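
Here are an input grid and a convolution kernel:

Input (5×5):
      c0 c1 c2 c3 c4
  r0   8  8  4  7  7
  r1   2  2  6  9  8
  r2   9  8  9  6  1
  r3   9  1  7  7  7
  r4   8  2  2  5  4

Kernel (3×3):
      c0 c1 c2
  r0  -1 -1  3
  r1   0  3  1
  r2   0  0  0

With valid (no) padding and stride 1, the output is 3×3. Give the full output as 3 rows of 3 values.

Output[0,0]: The receptive field on the input at this output position is [8 8 4 / 2 2 6 / 9 8 9]. Elementwise product with the kernel and sum: 8·-1 + 8·-1 + 4·3 + 2·3 + 6·1.

8 36 45
47 52 28
20 29 16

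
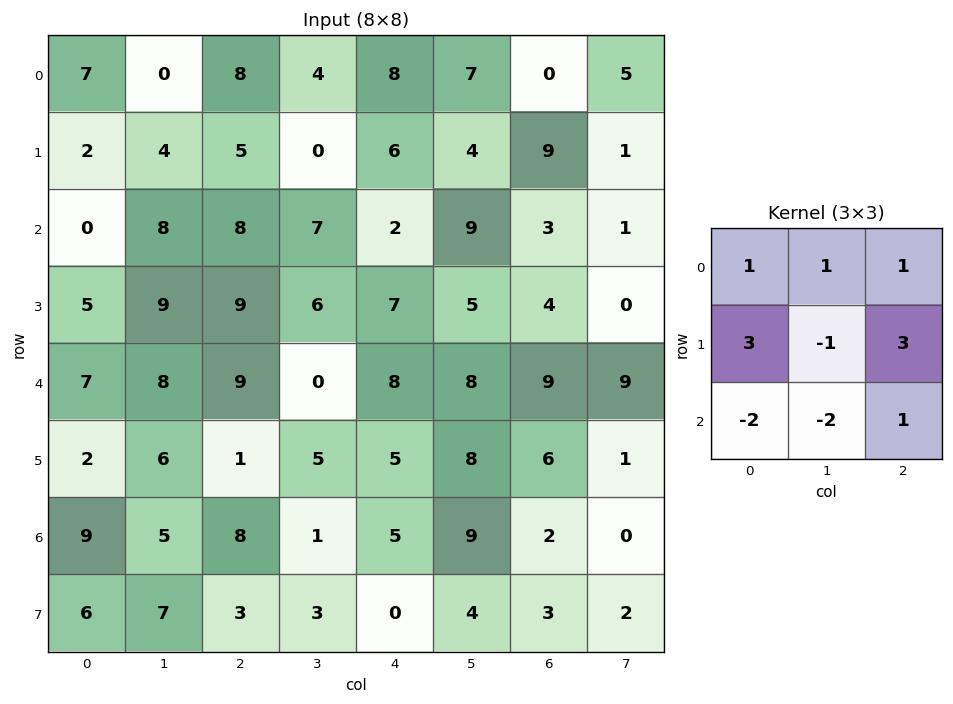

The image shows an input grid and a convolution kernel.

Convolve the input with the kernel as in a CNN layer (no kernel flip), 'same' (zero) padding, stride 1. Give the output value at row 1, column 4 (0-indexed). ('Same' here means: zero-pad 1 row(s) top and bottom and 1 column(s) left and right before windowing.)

The receptive field on the zero-padded input at this output position is [4 8 7 / 0 6 4 / 7 2 9]. Elementwise product with the kernel and sum: 4·1 + 8·1 + 7·1 + 0·3 + 6·-1 + 4·3 + 7·-2 + 2·-2 + 9·1.

16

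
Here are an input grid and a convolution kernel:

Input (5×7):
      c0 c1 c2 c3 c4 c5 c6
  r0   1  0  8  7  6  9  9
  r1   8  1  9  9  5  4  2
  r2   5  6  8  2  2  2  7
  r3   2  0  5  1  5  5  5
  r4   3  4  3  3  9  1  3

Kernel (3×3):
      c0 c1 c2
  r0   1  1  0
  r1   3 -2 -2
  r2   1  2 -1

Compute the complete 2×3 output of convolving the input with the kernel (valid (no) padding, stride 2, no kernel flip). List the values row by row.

14 24 17
15 13 7

Output[0,0]: The receptive field on the input at this output position is [1 0 8 / 8 1 9 / 5 6 8]. Elementwise product with the kernel and sum: 1·1 + 0·1 + 8·3 + 1·-2 + 9·-2 + 5·1 + 6·2 + 8·-1.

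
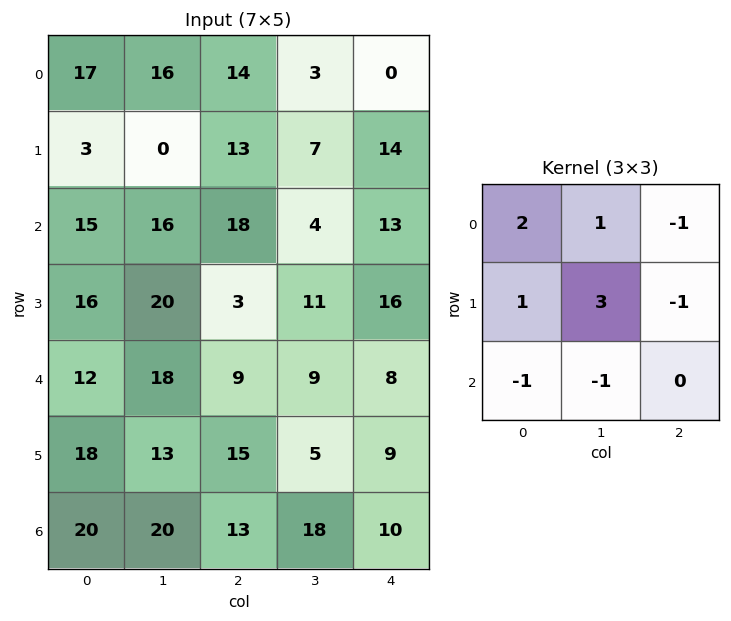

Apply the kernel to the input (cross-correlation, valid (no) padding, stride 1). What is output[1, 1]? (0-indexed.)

The receptive field on the input at this output position is [0 13 7 / 16 18 4 / 20 3 11]. Elementwise product with the kernel and sum: 0·2 + 13·1 + 7·-1 + 16·1 + 18·3 + 4·-1 + 20·-1 + 3·-1.

49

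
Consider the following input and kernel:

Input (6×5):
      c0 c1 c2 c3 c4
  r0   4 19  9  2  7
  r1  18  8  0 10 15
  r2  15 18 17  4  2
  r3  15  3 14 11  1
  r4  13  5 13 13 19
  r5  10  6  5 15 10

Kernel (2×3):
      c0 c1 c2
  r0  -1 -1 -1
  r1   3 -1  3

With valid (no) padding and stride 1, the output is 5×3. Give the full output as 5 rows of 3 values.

14 24 17
52 31 28
34 -11 11
41 13 57
8 27 -15

Output[0,0]: The receptive field on the input at this output position is [4 19 9 / 18 8 0]. Elementwise product with the kernel and sum: 4·-1 + 19·-1 + 9·-1 + 18·3 + 8·-1 + 0·3.
Output[0,1]: The receptive field on the input at this output position is [19 9 2 / 8 0 10]. Elementwise product with the kernel and sum: 19·-1 + 9·-1 + 2·-1 + 8·3 + 0·-1 + 10·3.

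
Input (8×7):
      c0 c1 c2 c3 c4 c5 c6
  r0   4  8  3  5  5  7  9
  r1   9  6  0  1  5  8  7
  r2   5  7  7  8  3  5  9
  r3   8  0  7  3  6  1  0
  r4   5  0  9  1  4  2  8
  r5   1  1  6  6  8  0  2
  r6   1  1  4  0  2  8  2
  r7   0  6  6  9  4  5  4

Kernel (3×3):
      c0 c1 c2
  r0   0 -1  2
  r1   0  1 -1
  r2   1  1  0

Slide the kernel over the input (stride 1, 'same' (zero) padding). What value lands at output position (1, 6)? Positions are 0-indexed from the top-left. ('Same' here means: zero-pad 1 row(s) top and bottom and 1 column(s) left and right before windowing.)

12

The receptive field on the zero-padded input at this output position is [7 9 0 / 8 7 0 / 5 9 0]. Elementwise product with the kernel and sum: 9·-1 + 0·2 + 7·1 + 0·-1 + 5·1 + 9·1.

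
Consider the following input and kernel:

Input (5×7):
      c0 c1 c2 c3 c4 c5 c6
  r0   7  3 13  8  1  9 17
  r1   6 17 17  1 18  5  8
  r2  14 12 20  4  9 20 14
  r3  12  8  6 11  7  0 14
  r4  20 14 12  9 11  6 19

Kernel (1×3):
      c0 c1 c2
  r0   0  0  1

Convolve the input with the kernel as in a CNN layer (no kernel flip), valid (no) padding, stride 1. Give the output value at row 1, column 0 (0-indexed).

The receptive field on the input at this output position is [6 17 17]. Elementwise product with the kernel and sum: 17·1.

17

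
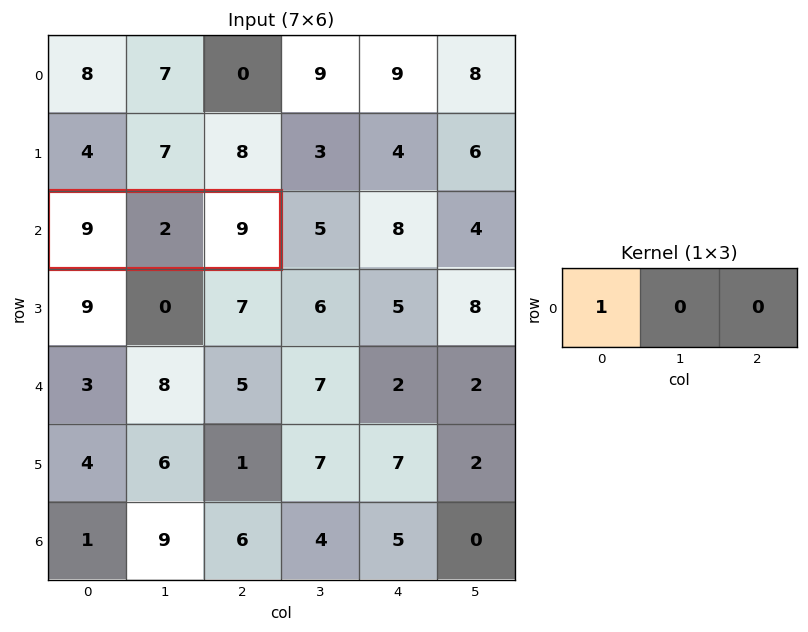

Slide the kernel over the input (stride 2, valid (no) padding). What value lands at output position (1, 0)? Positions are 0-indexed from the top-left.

9

The receptive field on the input at this output position is [9 2 9]. Elementwise product with the kernel and sum: 9·1.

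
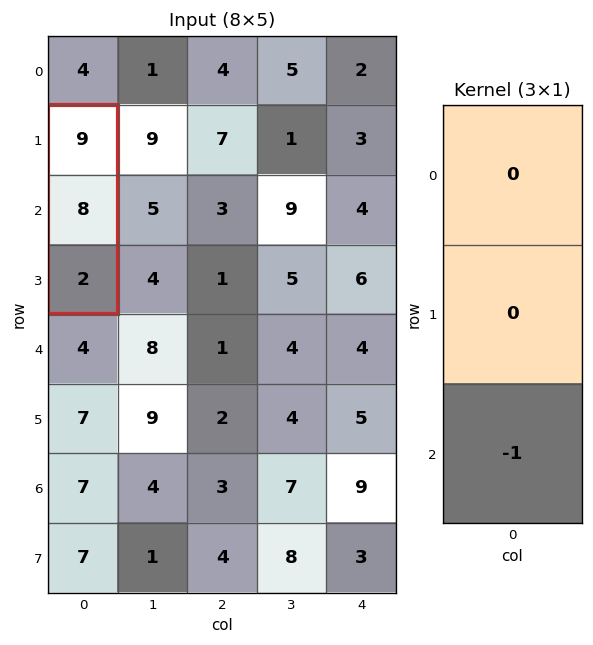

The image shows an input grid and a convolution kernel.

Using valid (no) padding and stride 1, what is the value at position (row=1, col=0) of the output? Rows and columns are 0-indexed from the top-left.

-2

The receptive field on the input at this output position is [9 / 8 / 2]. Elementwise product with the kernel and sum: 2·-1.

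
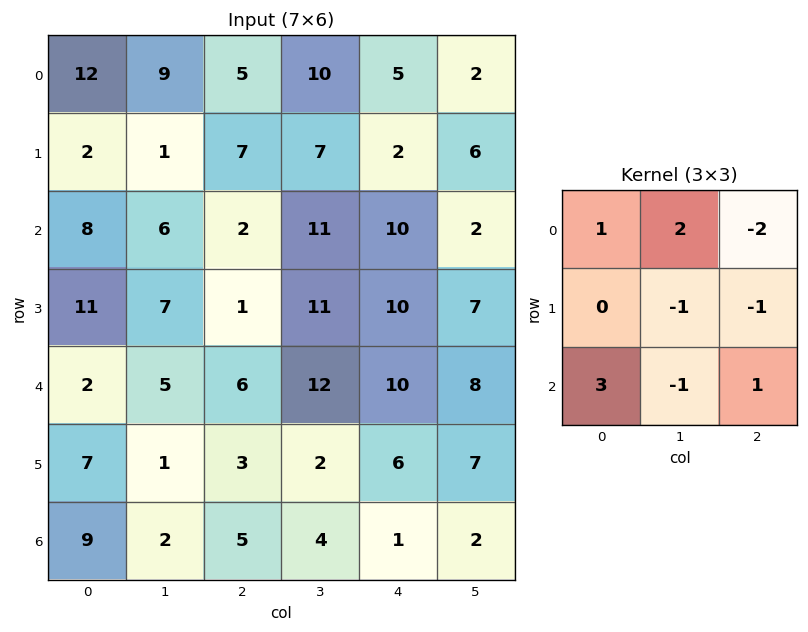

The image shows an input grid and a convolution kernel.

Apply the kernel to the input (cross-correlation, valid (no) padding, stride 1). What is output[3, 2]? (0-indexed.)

The receptive field on the input at this output position is [1 11 10 / 6 12 10 / 3 2 6]. Elementwise product with the kernel and sum: 1·1 + 11·2 + 10·-2 + 12·-1 + 10·-1 + 3·3 + 2·-1 + 6·1.

-6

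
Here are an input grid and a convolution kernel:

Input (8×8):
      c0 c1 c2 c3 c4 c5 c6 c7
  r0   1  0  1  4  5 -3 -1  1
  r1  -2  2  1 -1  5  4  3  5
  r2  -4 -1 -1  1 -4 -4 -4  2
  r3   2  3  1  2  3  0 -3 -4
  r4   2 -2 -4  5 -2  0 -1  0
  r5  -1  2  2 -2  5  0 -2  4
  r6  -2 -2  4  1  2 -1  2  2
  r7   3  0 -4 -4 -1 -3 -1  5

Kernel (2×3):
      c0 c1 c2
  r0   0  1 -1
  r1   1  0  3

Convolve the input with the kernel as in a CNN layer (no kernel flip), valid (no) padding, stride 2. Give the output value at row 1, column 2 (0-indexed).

The receptive field on the input at this output position is [-4 -4 -4 / 3 0 -3]. Elementwise product with the kernel and sum: -4·1 + -4·-1 + 3·1 + -3·3.

-6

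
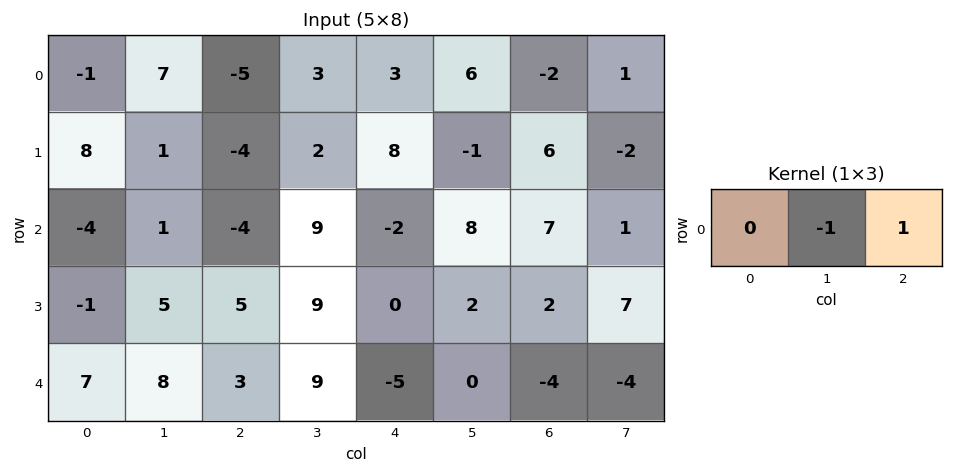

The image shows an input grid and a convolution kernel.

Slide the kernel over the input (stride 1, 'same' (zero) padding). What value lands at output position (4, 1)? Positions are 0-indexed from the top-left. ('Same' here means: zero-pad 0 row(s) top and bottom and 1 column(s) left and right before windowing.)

The receptive field on the zero-padded input at this output position is [7 8 3]. Elementwise product with the kernel and sum: 8·-1 + 3·1.

-5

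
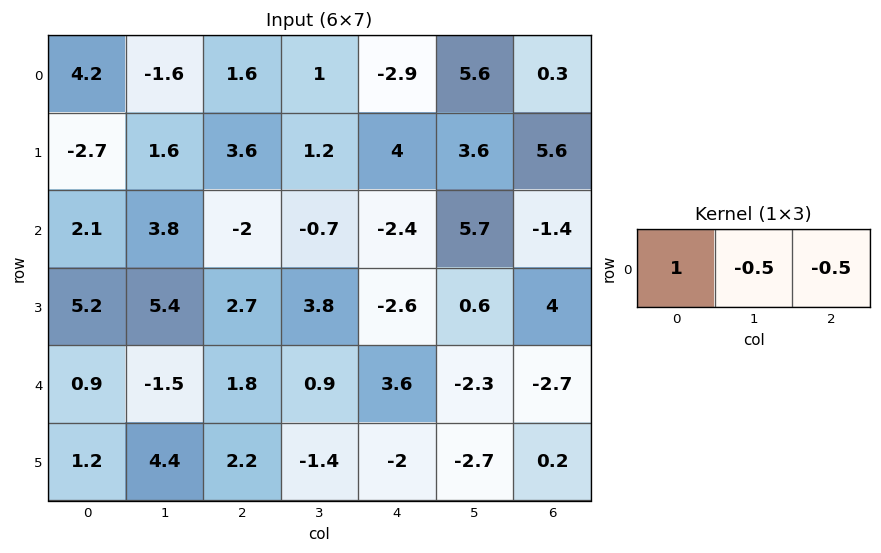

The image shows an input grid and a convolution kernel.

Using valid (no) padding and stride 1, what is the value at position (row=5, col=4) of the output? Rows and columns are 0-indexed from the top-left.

-0.75

The receptive field on the input at this output position is [-2 -2.7 0.2]. Elementwise product with the kernel and sum: -2·1 + -2.7·-0.5 + 0.2·-0.5.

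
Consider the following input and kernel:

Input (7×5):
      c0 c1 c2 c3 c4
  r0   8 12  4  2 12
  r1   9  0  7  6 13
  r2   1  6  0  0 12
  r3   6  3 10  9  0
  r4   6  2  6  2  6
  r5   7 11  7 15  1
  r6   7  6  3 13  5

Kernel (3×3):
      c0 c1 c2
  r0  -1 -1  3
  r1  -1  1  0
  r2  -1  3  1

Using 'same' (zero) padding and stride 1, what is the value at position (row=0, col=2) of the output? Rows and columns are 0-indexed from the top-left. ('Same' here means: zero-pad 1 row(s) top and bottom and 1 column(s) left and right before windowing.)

19

The receptive field on the zero-padded input at this output position is [0 0 0 / 12 4 2 / 0 7 6]. Elementwise product with the kernel and sum: 0·-1 + 0·-1 + 0·3 + 12·-1 + 4·1 + 0·-1 + 7·3 + 6·1.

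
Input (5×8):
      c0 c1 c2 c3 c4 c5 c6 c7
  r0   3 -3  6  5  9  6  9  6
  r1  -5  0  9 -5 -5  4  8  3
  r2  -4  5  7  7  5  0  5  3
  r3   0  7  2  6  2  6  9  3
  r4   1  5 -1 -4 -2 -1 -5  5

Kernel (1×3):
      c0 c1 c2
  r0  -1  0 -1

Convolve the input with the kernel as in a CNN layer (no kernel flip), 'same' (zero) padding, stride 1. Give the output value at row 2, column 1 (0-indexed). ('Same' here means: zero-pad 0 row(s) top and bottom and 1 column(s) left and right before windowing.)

-3

The receptive field on the zero-padded input at this output position is [-4 5 7]. Elementwise product with the kernel and sum: -4·-1 + 7·-1.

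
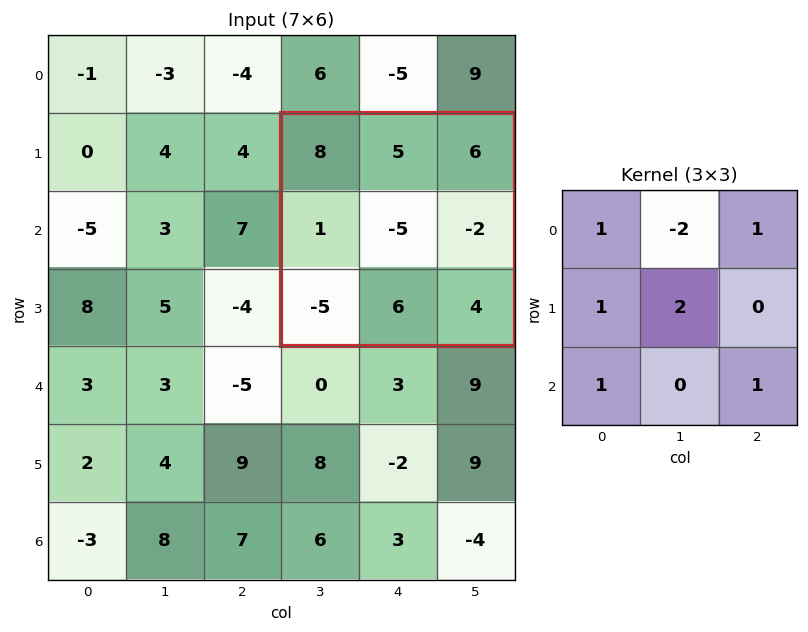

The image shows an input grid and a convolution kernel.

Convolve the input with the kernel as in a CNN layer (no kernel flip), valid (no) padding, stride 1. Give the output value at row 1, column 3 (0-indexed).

-6

The receptive field on the input at this output position is [8 5 6 / 1 -5 -2 / -5 6 4]. Elementwise product with the kernel and sum: 8·1 + 5·-2 + 6·1 + 1·1 + -5·2 + -5·1 + 4·1.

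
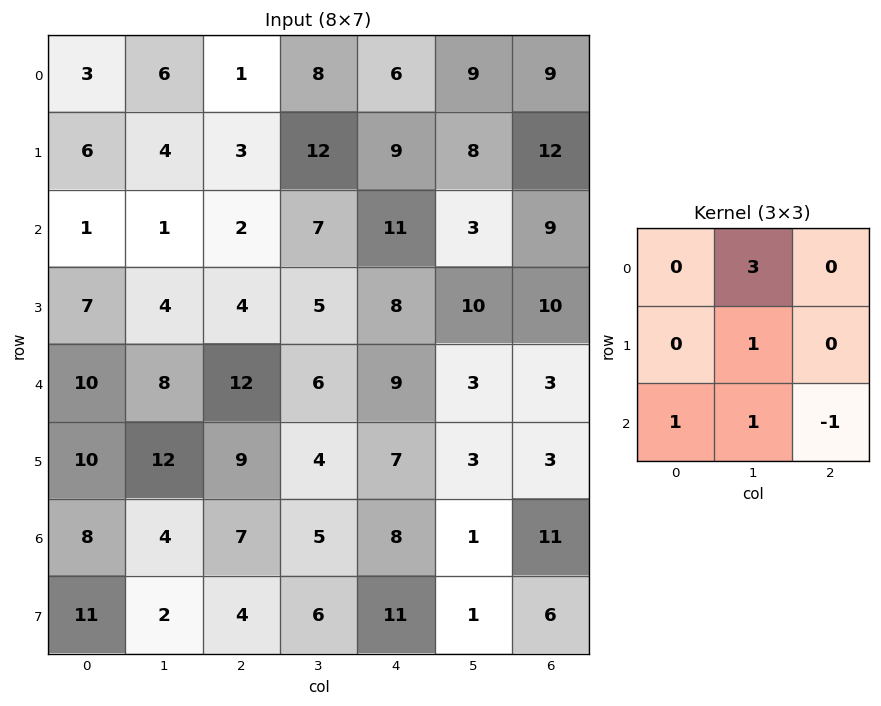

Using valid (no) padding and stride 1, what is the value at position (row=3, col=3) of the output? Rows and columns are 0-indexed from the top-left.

The receptive field on the input at this output position is [5 8 10 / 6 9 3 / 4 7 3]. Elementwise product with the kernel and sum: 8·3 + 9·1 + 4·1 + 7·1 + 3·-1.

41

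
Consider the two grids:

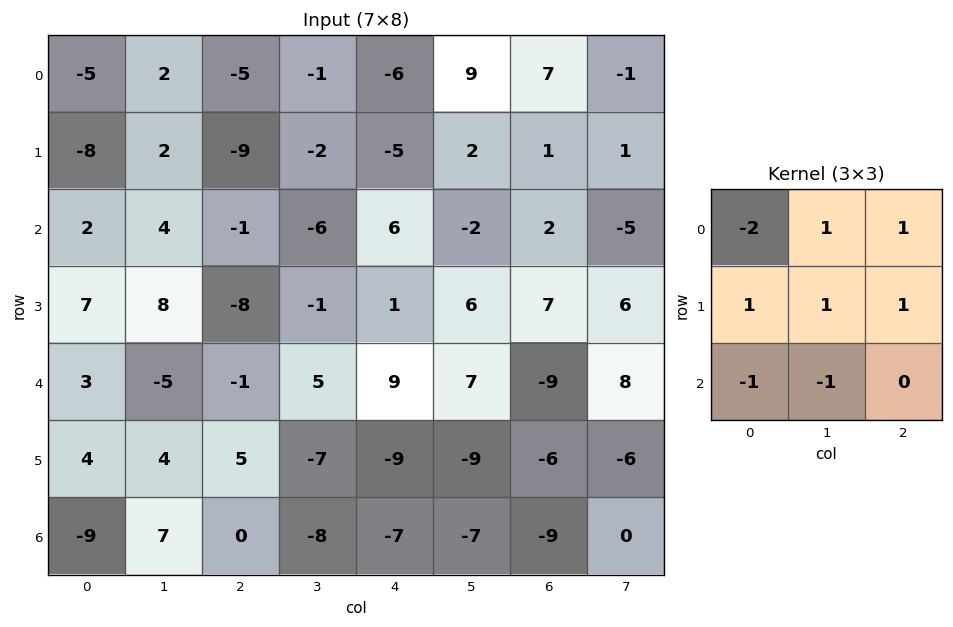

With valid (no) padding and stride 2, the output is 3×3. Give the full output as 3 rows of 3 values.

Output[0,0]: The receptive field on the input at this output position is [-5 2 -5 / -8 2 -9 / 2 4 -1]. Elementwise product with the kernel and sum: -5·-2 + 2·1 + -5·1 + -8·1 + 2·1 + -9·1 + 2·-1 + 4·-1.
Output[0,1]: The receptive field on the input at this output position is [-5 -1 -6 / -9 -2 -5 / -1 -6 6]. Elementwise product with the kernel and sum: -5·-2 + -1·1 + -6·1 + -9·1 + -2·1 + -5·1 + -1·-1 + -6·-1.

-14 -6 22
8 -10 -14
3 13 -30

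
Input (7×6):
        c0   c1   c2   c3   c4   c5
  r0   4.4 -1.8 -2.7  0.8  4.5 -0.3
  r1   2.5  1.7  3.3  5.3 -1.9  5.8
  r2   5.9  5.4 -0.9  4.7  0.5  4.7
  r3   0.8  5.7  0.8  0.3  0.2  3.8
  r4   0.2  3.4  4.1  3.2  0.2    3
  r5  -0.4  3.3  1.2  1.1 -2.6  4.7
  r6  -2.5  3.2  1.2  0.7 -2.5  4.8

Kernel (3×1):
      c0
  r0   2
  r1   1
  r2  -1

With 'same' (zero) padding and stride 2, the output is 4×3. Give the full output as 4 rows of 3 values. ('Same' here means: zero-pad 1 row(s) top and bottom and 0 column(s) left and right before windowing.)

Output[0,0]: The receptive field on the zero-padded input at this output position is [0 / 4.4 / 2.5]. Elementwise product with the kernel and sum: 0·2 + 4.4·1 + 2.5·-1.

1.9 -6 6.4
10.1 4.9 -3.5
2.2 4.5 3.2
-3.3 3.6 -7.7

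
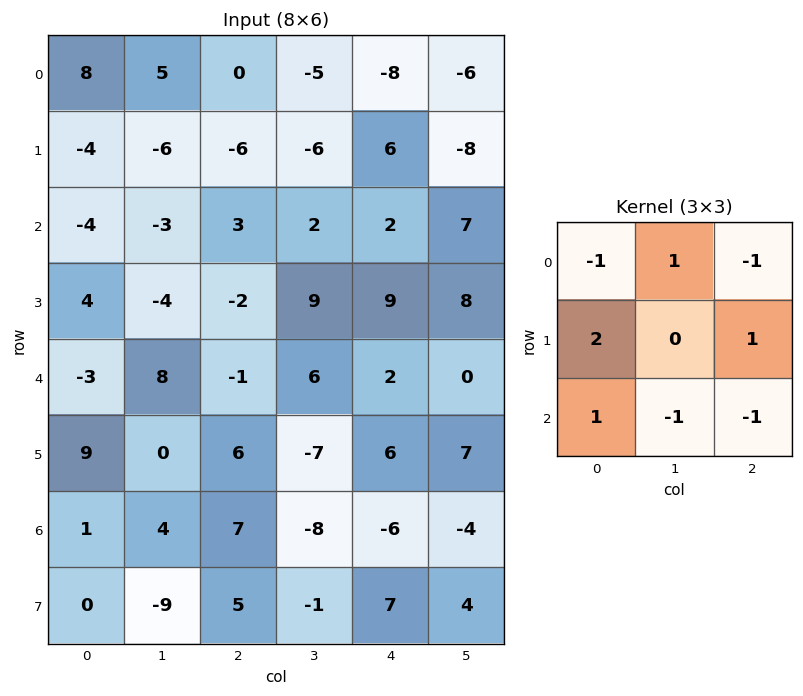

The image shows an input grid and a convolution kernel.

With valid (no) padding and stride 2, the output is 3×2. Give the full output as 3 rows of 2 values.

-21 -4
-6 -7
26 44

Output[0,0]: The receptive field on the input at this output position is [8 5 0 / -4 -6 -6 / -4 -3 3]. Elementwise product with the kernel and sum: 8·-1 + 5·1 + 0·-1 + -4·2 + -6·1 + -4·1 + -3·-1 + 3·-1.
Output[0,1]: The receptive field on the input at this output position is [0 -5 -8 / -6 -6 6 / 3 2 2]. Elementwise product with the kernel and sum: 0·-1 + -5·1 + -8·-1 + -6·2 + 6·1 + 3·1 + 2·-1 + 2·-1.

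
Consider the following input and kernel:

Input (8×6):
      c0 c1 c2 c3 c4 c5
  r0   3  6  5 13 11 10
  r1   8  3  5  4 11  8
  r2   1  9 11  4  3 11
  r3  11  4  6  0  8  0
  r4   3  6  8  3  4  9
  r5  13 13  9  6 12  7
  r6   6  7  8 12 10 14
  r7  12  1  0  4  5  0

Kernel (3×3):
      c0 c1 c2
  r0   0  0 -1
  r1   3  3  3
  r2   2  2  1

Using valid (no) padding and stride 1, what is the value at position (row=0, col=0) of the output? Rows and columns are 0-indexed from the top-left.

The receptive field on the input at this output position is [3 6 5 / 8 3 5 / 1 9 11]. Elementwise product with the kernel and sum: 5·-1 + 8·3 + 3·3 + 5·3 + 1·2 + 9·2 + 11·1.

74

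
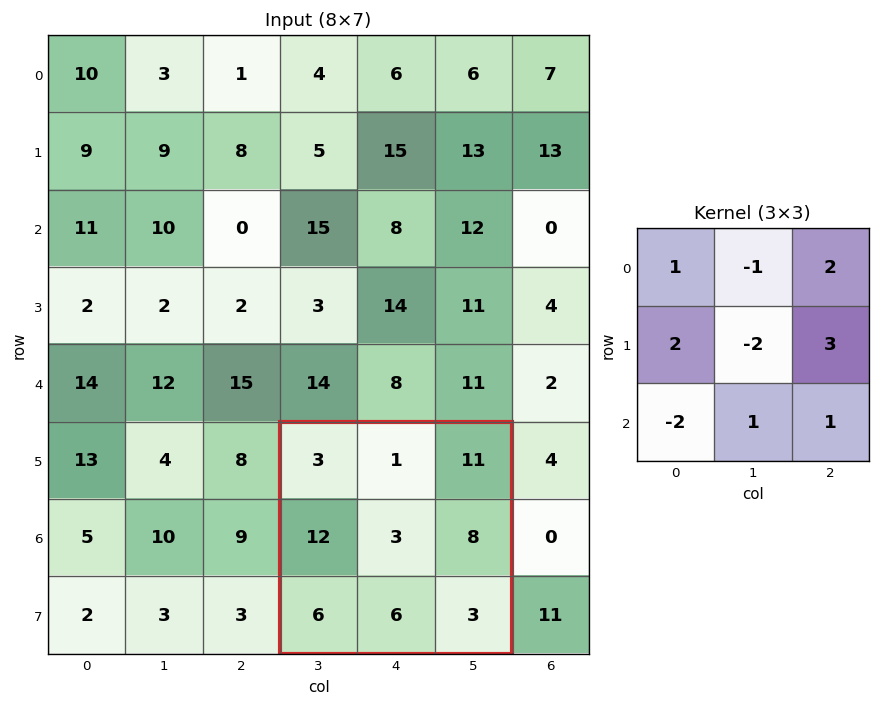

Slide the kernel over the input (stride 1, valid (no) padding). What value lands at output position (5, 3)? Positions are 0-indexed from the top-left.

The receptive field on the input at this output position is [3 1 11 / 12 3 8 / 6 6 3]. Elementwise product with the kernel and sum: 3·1 + 1·-1 + 11·2 + 12·2 + 3·-2 + 8·3 + 6·-2 + 6·1 + 3·1.

63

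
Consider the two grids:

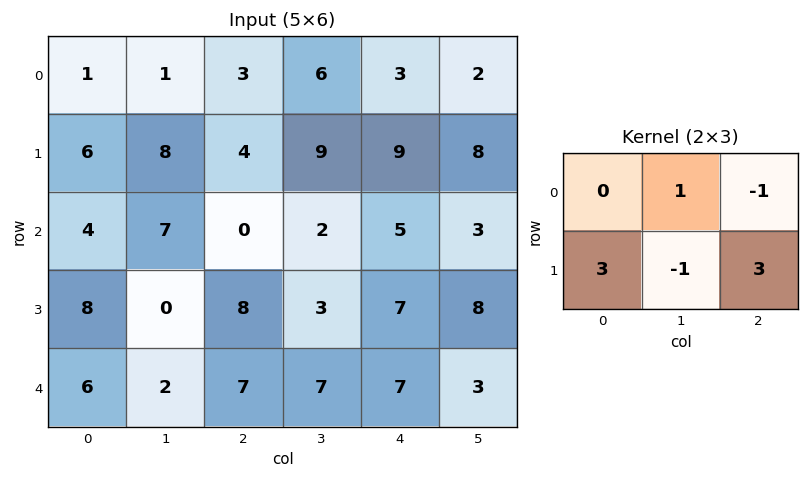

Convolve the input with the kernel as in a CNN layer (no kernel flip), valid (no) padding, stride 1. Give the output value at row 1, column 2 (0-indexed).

The receptive field on the input at this output position is [4 9 9 / 0 2 5]. Elementwise product with the kernel and sum: 9·1 + 9·-1 + 0·3 + 2·-1 + 5·3.

13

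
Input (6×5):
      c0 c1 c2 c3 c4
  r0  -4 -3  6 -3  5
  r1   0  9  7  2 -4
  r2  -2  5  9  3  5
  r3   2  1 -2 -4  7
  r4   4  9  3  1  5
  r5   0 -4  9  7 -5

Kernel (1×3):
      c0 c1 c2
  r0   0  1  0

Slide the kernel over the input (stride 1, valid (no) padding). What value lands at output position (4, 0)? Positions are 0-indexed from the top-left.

The receptive field on the input at this output position is [4 9 3]. Elementwise product with the kernel and sum: 9·1.

9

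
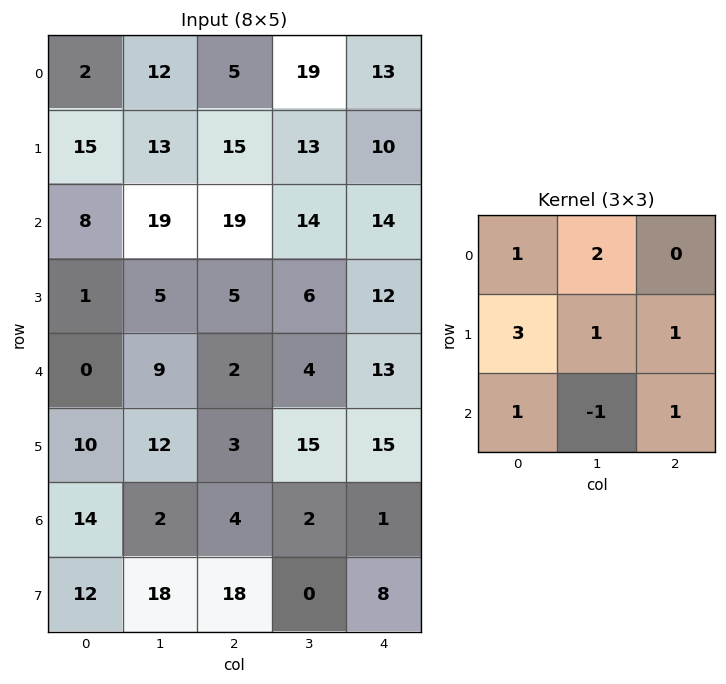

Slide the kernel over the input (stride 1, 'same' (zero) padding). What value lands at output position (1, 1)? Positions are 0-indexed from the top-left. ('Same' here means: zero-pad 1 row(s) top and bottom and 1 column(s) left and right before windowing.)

107

The receptive field on the zero-padded input at this output position is [2 12 5 / 15 13 15 / 8 19 19]. Elementwise product with the kernel and sum: 2·1 + 12·2 + 15·3 + 13·1 + 15·1 + 8·1 + 19·-1 + 19·1.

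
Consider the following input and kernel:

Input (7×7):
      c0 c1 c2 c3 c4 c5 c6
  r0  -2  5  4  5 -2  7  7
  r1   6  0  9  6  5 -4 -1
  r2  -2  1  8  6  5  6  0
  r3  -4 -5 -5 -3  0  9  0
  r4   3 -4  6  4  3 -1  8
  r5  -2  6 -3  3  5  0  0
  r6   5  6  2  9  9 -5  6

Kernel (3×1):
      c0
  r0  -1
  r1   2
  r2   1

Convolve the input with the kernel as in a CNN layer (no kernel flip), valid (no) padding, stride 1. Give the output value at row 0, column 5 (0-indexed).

The receptive field on the input at this output position is [7 / -4 / 6]. Elementwise product with the kernel and sum: 7·-1 + -4·2 + 6·1.

-9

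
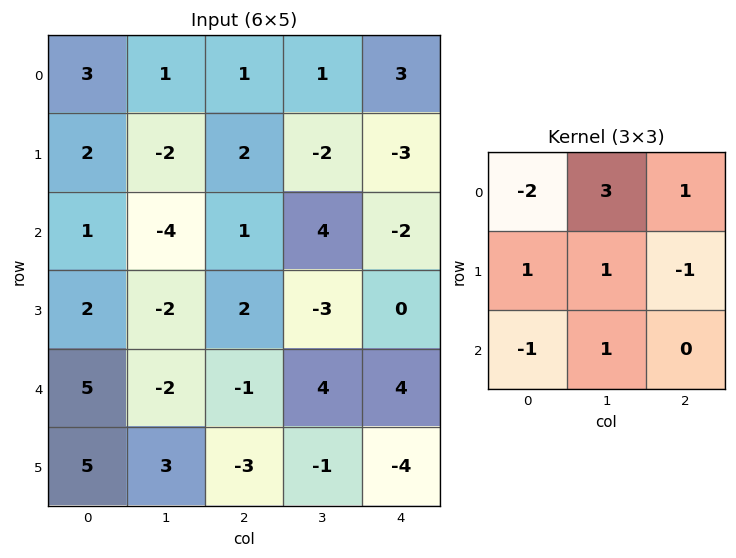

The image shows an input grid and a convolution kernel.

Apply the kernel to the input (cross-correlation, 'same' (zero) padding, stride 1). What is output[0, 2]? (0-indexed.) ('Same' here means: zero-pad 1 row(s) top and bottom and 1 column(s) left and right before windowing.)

5

The receptive field on the zero-padded input at this output position is [0 0 0 / 1 1 1 / -2 2 -2]. Elementwise product with the kernel and sum: 0·-2 + 0·3 + 0·1 + 1·1 + 1·1 + 1·-1 + -2·-1 + 2·1.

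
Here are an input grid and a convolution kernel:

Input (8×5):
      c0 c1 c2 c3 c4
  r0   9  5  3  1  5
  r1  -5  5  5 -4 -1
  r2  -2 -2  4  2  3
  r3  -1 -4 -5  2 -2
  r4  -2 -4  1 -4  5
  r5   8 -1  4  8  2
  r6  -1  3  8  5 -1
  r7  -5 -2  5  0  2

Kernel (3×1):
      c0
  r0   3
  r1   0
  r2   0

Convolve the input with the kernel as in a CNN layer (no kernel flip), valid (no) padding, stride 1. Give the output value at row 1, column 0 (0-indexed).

-15

The receptive field on the input at this output position is [-5 / -2 / -1]. Elementwise product with the kernel and sum: -5·3.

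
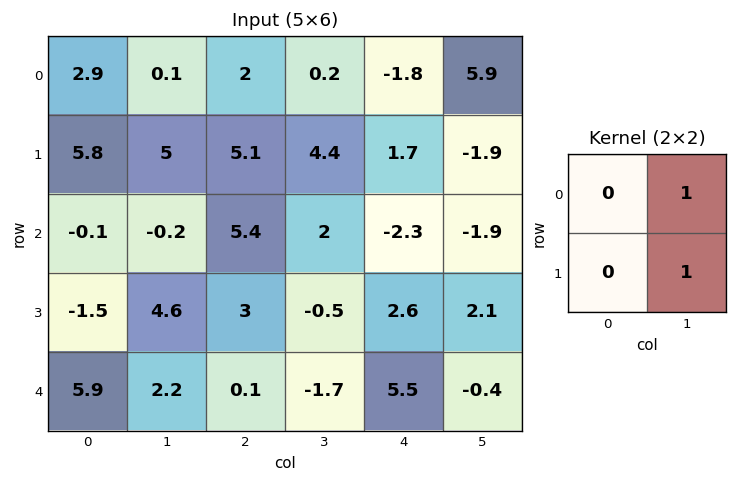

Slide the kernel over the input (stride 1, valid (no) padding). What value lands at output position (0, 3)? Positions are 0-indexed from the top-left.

-0.1

The receptive field on the input at this output position is [0.2 -1.8 / 4.4 1.7]. Elementwise product with the kernel and sum: -1.8·1 + 1.7·1.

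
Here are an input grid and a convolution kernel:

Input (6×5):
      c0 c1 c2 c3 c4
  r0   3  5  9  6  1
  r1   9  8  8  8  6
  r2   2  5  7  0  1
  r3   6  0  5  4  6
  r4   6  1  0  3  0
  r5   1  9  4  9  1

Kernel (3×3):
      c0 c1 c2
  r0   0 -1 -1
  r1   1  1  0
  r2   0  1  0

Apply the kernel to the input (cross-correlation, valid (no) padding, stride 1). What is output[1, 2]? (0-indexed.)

The receptive field on the input at this output position is [8 8 6 / 7 0 1 / 5 4 6]. Elementwise product with the kernel and sum: 8·-1 + 6·-1 + 7·1 + 0·1 + 4·1.

-3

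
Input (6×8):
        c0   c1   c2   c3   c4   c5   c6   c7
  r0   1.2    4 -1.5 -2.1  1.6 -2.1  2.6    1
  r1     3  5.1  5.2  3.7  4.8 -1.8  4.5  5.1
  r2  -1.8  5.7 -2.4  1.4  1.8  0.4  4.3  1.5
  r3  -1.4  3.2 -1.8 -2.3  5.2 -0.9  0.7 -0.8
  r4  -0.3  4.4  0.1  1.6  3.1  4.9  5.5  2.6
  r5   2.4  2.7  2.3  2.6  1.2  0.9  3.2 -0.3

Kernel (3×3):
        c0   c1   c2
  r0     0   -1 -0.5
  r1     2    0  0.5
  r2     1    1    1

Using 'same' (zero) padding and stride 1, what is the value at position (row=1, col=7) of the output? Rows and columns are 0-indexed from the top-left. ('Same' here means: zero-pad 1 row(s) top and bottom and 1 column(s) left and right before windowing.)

The receptive field on the zero-padded input at this output position is [2.6 1 0 / 4.5 5.1 0 / 4.3 1.5 0]. Elementwise product with the kernel and sum: 1·-1 + 0·-0.5 + 4.5·2 + 0·0.5 + 4.3·1 + 1.5·1 + 0·1.

13.8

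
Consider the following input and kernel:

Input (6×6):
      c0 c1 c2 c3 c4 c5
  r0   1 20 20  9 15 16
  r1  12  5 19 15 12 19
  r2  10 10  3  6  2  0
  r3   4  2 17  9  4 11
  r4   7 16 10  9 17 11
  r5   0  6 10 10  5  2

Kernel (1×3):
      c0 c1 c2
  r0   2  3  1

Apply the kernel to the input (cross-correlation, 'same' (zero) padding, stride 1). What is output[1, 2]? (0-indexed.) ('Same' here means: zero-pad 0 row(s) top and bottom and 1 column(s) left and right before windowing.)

82

The receptive field on the zero-padded input at this output position is [5 19 15]. Elementwise product with the kernel and sum: 5·2 + 19·3 + 15·1.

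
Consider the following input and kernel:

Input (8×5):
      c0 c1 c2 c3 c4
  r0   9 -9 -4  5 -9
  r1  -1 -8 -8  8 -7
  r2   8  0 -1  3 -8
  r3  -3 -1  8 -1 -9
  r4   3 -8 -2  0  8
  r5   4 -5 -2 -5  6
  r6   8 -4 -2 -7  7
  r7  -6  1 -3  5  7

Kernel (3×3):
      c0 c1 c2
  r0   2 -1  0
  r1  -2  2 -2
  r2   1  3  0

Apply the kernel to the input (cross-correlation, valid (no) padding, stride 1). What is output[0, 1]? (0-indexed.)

The receptive field on the input at this output position is [-9 -4 5 / -8 -8 8 / 0 -1 3]. Elementwise product with the kernel and sum: -9·2 + -4·-1 + -8·-2 + -8·2 + 8·-2 + 0·1 + -1·3.

-33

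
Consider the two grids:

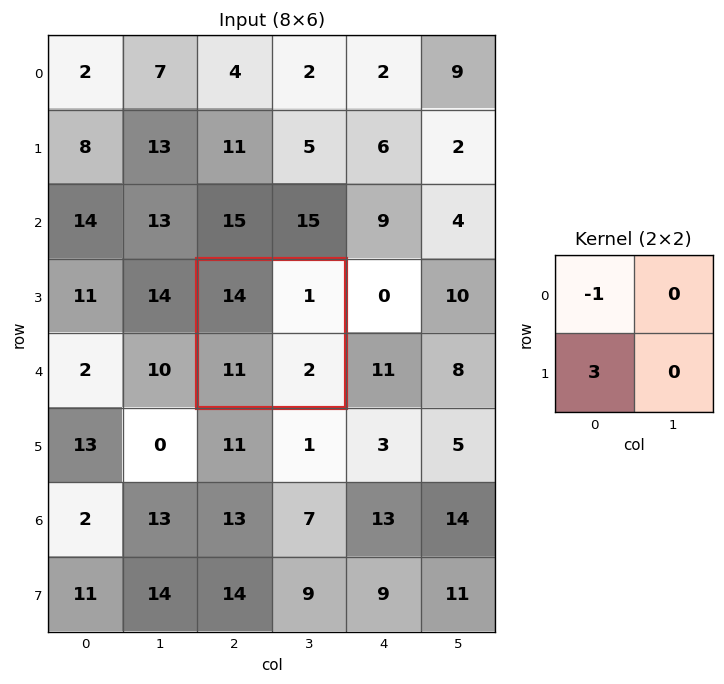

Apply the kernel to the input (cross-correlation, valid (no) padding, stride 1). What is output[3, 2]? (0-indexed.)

The receptive field on the input at this output position is [14 1 / 11 2]. Elementwise product with the kernel and sum: 14·-1 + 11·3.

19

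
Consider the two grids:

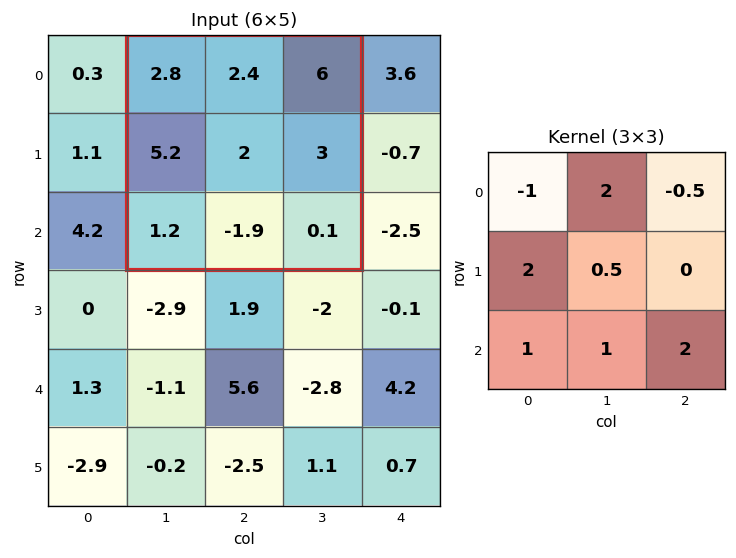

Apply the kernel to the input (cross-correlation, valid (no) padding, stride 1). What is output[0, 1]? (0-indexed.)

9.9

The receptive field on the input at this output position is [2.8 2.4 6 / 5.2 2 3 / 1.2 -1.9 0.1]. Elementwise product with the kernel and sum: 2.8·-1 + 2.4·2 + 6·-0.5 + 5.2·2 + 2·0.5 + 1.2·1 + -1.9·1 + 0.1·2.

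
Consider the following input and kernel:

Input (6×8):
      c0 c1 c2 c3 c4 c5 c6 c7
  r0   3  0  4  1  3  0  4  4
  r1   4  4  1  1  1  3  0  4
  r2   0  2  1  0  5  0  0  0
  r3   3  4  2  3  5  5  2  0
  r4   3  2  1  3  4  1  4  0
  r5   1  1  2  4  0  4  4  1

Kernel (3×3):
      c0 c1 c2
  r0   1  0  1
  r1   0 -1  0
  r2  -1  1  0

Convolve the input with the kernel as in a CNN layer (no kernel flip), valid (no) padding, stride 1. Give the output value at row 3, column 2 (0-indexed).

The receptive field on the input at this output position is [2 3 5 / 1 3 4 / 2 4 0]. Elementwise product with the kernel and sum: 2·1 + 5·1 + 3·-1 + 2·-1 + 4·1.

6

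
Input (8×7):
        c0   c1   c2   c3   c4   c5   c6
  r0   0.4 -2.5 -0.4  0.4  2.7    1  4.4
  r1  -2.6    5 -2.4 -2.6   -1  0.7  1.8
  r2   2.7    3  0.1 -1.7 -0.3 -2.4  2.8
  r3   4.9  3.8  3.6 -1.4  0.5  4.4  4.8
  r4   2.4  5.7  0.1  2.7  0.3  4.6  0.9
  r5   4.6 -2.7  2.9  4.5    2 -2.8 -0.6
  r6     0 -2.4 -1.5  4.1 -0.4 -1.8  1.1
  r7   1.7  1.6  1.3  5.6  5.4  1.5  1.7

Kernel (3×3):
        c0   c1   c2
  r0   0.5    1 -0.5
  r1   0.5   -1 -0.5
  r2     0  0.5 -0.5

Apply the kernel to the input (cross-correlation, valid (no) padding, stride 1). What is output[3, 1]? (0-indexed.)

6.8

The receptive field on the input at this output position is [3.8 3.6 -1.4 / 5.7 0.1 2.7 / -2.7 2.9 4.5]. Elementwise product with the kernel and sum: 3.8·0.5 + 3.6·1 + -1.4·-0.5 + 5.7·0.5 + 0.1·-1 + 2.7·-0.5 + 2.9·0.5 + 4.5·-0.5.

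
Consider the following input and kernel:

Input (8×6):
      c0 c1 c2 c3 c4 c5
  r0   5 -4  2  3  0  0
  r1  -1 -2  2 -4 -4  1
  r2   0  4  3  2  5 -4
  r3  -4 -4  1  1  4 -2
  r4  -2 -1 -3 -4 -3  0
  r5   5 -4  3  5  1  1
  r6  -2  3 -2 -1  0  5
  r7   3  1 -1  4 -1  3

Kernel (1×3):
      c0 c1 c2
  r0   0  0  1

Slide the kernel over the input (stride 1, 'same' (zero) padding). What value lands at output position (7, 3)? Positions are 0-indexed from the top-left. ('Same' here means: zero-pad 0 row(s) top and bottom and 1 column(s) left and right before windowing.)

-1

The receptive field on the zero-padded input at this output position is [-1 4 -1]. Elementwise product with the kernel and sum: -1·1.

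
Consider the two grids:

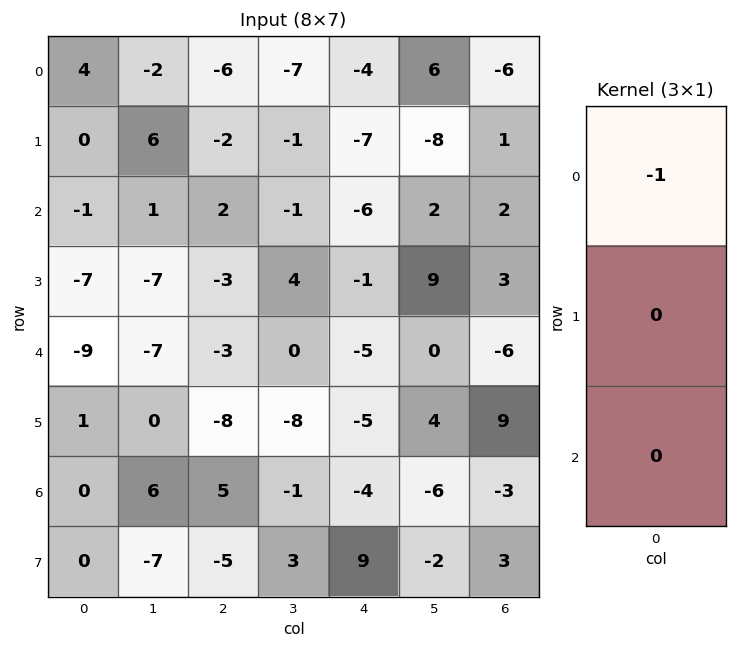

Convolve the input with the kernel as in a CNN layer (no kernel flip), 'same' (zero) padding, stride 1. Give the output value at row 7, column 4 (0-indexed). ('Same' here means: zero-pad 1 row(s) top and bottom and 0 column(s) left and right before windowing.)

4

The receptive field on the zero-padded input at this output position is [-4 / 9 / 0]. Elementwise product with the kernel and sum: -4·-1.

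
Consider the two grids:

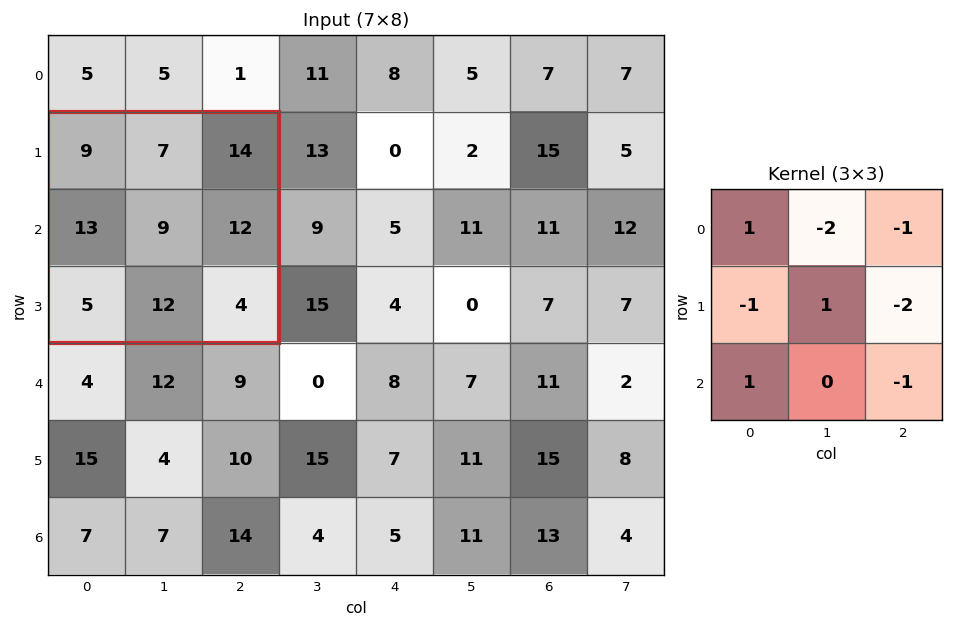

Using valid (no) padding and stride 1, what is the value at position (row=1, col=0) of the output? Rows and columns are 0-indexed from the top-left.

-46

The receptive field on the input at this output position is [9 7 14 / 13 9 12 / 5 12 4]. Elementwise product with the kernel and sum: 9·1 + 7·-2 + 14·-1 + 13·-1 + 9·1 + 12·-2 + 5·1 + 4·-1.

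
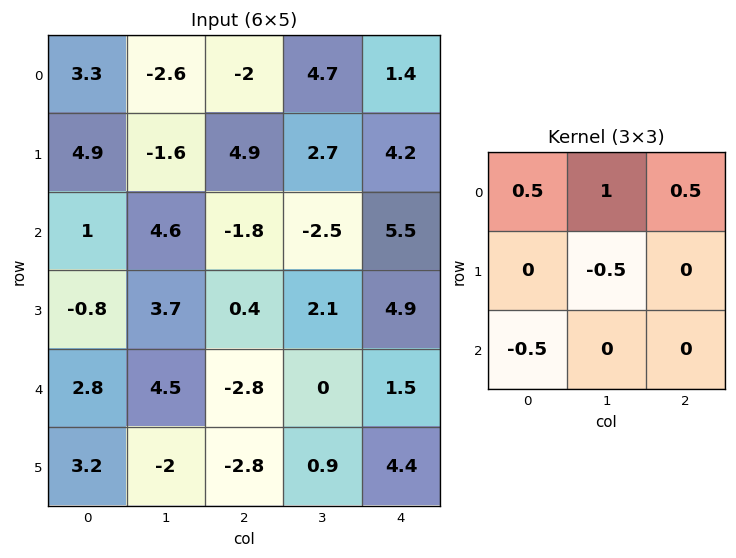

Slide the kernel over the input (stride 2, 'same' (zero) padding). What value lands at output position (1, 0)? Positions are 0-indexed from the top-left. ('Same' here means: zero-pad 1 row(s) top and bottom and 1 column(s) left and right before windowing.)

The receptive field on the zero-padded input at this output position is [0 4.9 -1.6 / 0 1 4.6 / 0 -0.8 3.7]. Elementwise product with the kernel and sum: 0·0.5 + 4.9·1 + -1.6·0.5 + 1·-0.5 + 0·-0.5.

3.6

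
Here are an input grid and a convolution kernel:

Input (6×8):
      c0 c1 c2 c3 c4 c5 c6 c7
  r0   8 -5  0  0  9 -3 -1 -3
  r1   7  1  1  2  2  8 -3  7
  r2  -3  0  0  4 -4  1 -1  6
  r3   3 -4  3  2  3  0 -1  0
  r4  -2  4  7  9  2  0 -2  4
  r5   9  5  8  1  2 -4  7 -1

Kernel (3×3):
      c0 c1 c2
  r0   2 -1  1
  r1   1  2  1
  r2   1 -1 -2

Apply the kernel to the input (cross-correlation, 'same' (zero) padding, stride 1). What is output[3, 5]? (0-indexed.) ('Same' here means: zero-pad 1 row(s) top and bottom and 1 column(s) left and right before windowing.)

-2

The receptive field on the zero-padded input at this output position is [-4 1 -1 / 3 0 -1 / 2 0 -2]. Elementwise product with the kernel and sum: -4·2 + 1·-1 + -1·1 + 3·1 + 0·2 + -1·1 + 2·1 + 0·-1 + -2·-2.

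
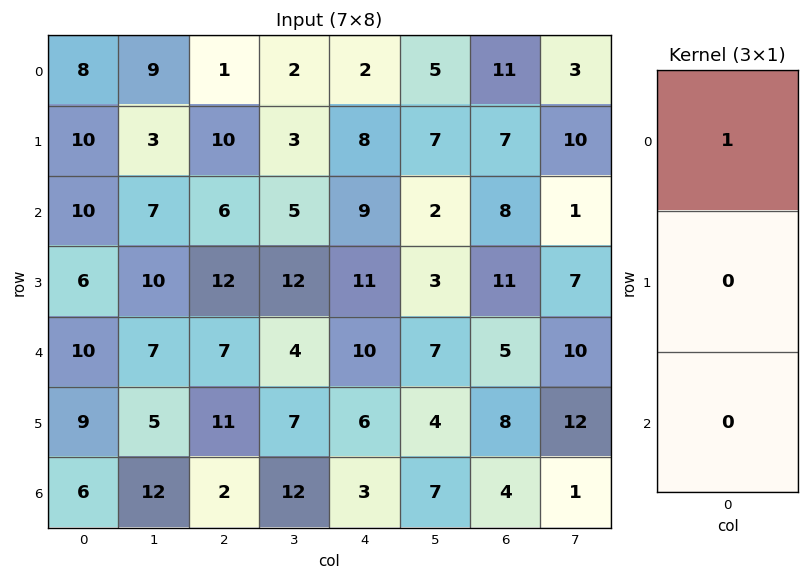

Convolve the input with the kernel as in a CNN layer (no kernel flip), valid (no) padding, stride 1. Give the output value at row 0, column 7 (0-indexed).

3

The receptive field on the input at this output position is [3 / 10 / 1]. Elementwise product with the kernel and sum: 3·1.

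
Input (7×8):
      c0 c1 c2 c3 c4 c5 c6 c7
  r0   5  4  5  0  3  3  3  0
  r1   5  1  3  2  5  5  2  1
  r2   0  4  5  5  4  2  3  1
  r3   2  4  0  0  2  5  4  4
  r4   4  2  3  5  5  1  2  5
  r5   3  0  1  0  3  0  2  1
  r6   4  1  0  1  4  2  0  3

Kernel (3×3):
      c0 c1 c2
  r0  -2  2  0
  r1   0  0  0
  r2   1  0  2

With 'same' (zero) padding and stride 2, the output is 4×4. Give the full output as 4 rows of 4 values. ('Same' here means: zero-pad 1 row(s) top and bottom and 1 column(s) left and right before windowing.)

2 5 12 7
18 8 16 7
4 -8 4 0
6 2 6 4

Output[0,0]: The receptive field on the zero-padded input at this output position is [0 0 0 / 0 5 4 / 0 5 1]. Elementwise product with the kernel and sum: 0·-2 + 0·2 + 0·1 + 1·2.
Output[0,1]: The receptive field on the zero-padded input at this output position is [0 0 0 / 4 5 0 / 1 3 2]. Elementwise product with the kernel and sum: 0·-2 + 0·2 + 1·1 + 2·2.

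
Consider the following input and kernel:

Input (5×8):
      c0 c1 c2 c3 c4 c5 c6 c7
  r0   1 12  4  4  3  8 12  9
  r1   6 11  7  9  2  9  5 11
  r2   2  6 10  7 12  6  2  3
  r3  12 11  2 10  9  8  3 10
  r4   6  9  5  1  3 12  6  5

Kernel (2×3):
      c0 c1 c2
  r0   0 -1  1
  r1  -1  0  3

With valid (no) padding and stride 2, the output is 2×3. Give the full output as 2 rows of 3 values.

Output[0,0]: The receptive field on the input at this output position is [1 12 4 / 6 11 7]. Elementwise product with the kernel and sum: 12·-1 + 4·1 + 6·-1 + 7·3.

7 -2 17
-2 30 -4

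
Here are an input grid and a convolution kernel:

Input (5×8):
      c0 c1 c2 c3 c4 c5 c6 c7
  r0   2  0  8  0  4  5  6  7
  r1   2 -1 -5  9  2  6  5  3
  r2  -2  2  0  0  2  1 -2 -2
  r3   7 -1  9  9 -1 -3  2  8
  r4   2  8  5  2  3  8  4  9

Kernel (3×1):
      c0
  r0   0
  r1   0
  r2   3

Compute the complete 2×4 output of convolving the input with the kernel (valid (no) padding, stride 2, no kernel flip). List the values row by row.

Output[0,0]: The receptive field on the input at this output position is [2 / 2 / -2]. Elementwise product with the kernel and sum: -2·3.

-6 0 6 -6
6 15 9 12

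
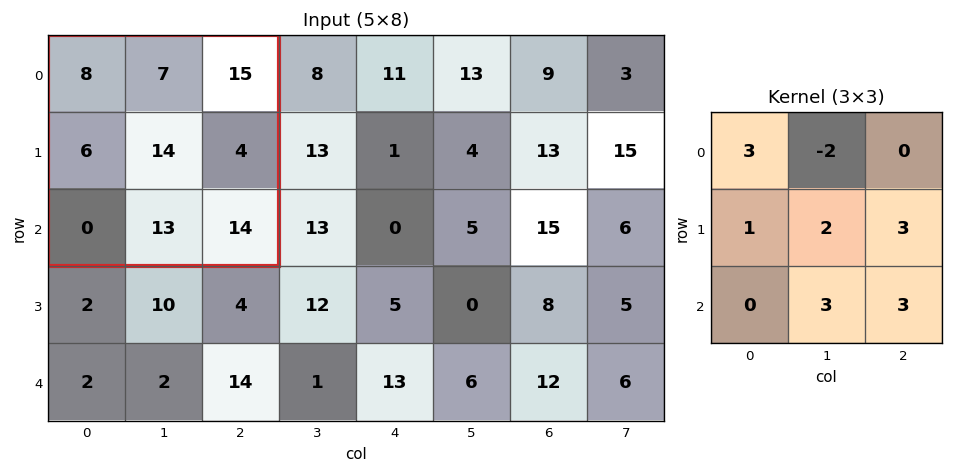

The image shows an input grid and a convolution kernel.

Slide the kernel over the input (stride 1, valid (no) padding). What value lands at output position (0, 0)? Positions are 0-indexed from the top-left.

137

The receptive field on the input at this output position is [8 7 15 / 6 14 4 / 0 13 14]. Elementwise product with the kernel and sum: 8·3 + 7·-2 + 6·1 + 14·2 + 4·3 + 13·3 + 14·3.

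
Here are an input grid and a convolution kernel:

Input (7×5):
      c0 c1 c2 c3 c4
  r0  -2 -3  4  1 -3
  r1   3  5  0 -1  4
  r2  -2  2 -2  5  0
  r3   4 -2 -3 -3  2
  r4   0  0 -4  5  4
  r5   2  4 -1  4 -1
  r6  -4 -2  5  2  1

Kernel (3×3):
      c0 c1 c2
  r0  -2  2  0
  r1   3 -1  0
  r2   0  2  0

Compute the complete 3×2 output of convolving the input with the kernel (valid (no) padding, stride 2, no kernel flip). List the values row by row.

6 5
22 18
-2 15

Output[0,0]: The receptive field on the input at this output position is [-2 -3 4 / 3 5 0 / -2 2 -2]. Elementwise product with the kernel and sum: -2·-2 + -3·2 + 3·3 + 5·-1 + 2·2.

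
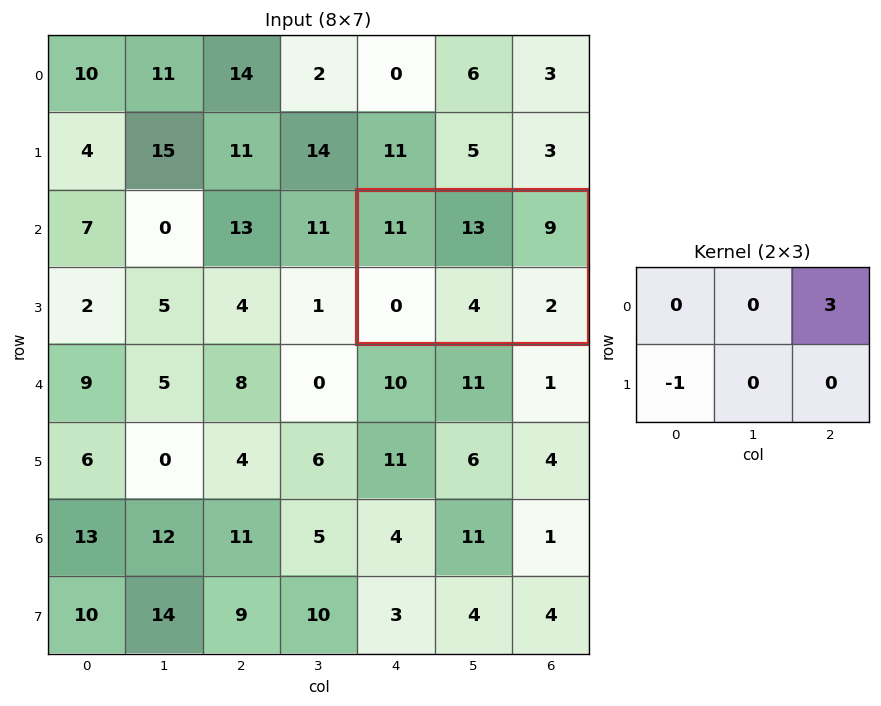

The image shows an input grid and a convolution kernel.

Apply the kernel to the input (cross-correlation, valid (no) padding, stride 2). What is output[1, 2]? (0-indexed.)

The receptive field on the input at this output position is [11 13 9 / 0 4 2]. Elementwise product with the kernel and sum: 9·3 + 0·-1.

27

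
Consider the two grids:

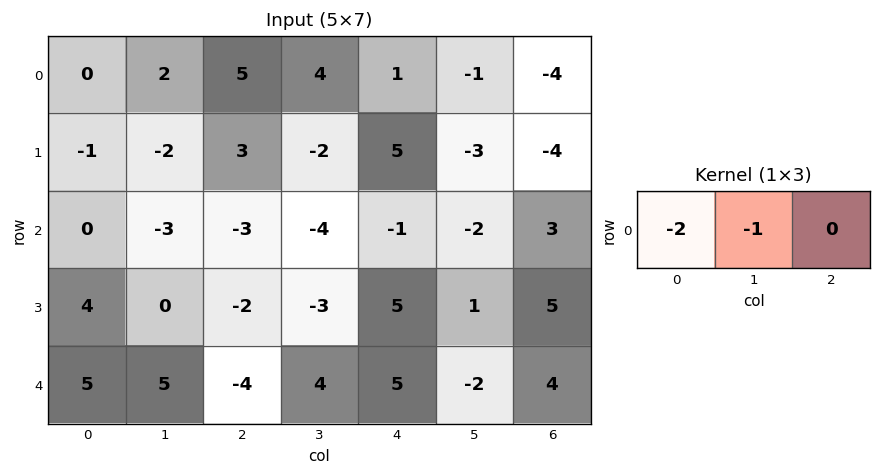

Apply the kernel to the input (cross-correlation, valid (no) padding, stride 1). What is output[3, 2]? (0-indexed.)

7

The receptive field on the input at this output position is [-2 -3 5]. Elementwise product with the kernel and sum: -2·-2 + -3·-1.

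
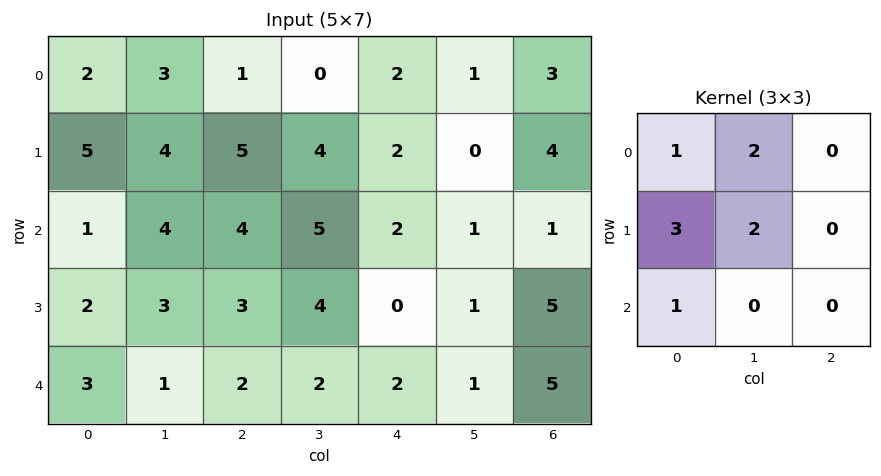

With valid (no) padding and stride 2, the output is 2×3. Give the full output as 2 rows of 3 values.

32 28 12
24 33 8

Output[0,0]: The receptive field on the input at this output position is [2 3 1 / 5 4 5 / 1 4 4]. Elementwise product with the kernel and sum: 2·1 + 3·2 + 5·3 + 4·2 + 1·1.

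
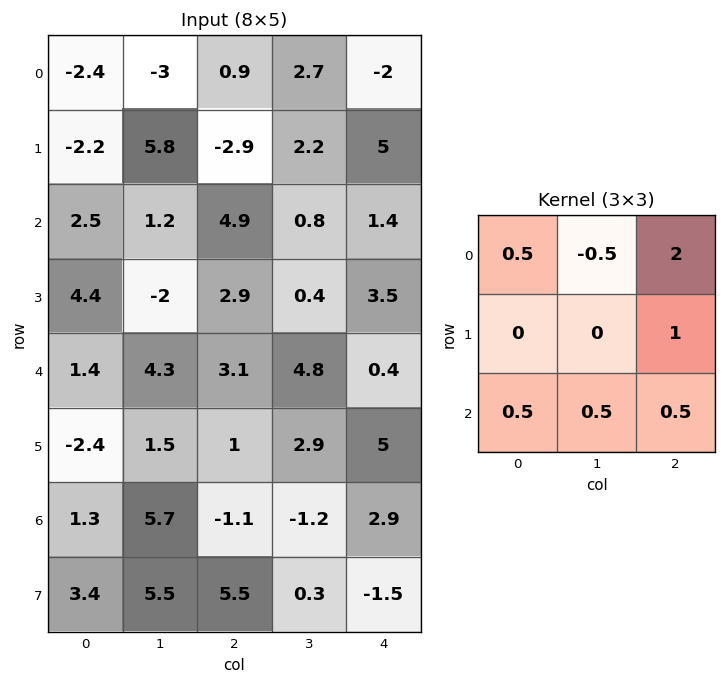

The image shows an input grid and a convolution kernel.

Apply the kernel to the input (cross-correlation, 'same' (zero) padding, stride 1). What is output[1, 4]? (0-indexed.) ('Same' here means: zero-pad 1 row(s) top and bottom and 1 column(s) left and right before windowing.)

3.45

The receptive field on the zero-padded input at this output position is [2.7 -2 0 / 2.2 5 0 / 0.8 1.4 0]. Elementwise product with the kernel and sum: 2.7·0.5 + -2·-0.5 + 0·2 + 0·1 + 0.8·0.5 + 1.4·0.5 + 0·0.5.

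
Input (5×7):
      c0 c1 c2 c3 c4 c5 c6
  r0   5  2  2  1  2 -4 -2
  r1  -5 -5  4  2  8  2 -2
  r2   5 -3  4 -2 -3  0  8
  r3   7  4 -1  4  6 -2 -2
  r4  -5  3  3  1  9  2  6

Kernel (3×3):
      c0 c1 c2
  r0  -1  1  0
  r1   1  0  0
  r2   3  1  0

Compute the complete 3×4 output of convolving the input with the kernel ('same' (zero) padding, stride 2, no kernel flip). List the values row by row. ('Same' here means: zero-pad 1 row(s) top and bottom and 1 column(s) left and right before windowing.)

-5 -9 15 0
2 17 22 -12
7 -2 3 2

Output[0,0]: The receptive field on the zero-padded input at this output position is [0 0 0 / 0 5 2 / 0 -5 -5]. Elementwise product with the kernel and sum: 0·-1 + 0·1 + 0·1 + 0·3 + -5·1.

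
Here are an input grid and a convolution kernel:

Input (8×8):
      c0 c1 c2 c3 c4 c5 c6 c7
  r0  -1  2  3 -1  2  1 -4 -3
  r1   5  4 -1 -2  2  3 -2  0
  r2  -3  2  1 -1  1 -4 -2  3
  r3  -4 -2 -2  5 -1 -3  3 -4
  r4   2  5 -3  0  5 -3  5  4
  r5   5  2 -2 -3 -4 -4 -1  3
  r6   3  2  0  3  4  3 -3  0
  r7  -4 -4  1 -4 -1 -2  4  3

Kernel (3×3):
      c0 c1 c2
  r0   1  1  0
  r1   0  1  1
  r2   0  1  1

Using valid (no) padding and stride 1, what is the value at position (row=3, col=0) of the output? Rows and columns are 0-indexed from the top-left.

-4

The receptive field on the input at this output position is [-4 -2 -2 / 2 5 -3 / 5 2 -2]. Elementwise product with the kernel and sum: -4·1 + -2·1 + 5·1 + -3·1 + 2·1 + -2·1.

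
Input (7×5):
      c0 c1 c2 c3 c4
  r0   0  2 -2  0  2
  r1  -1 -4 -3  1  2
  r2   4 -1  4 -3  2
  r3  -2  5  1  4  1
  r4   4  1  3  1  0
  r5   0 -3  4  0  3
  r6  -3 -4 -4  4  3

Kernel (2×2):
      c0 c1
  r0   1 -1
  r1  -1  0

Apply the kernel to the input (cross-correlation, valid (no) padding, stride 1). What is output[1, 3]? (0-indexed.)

2

The receptive field on the input at this output position is [1 2 / -3 2]. Elementwise product with the kernel and sum: 1·1 + 2·-1 + -3·-1.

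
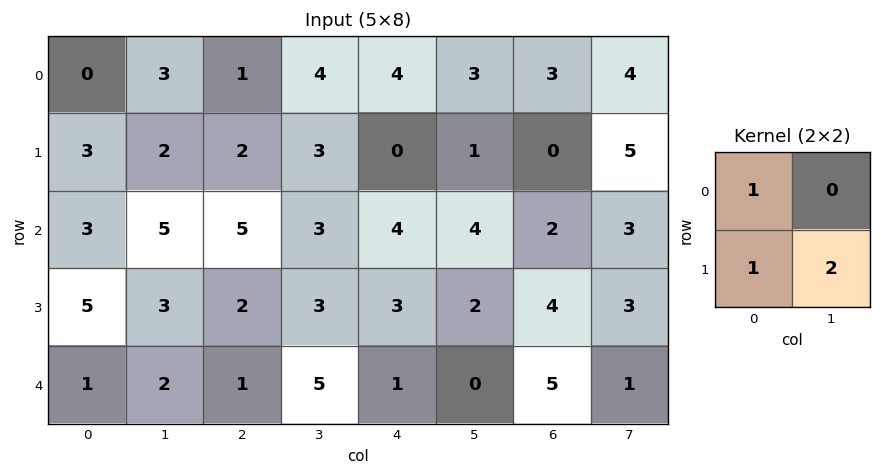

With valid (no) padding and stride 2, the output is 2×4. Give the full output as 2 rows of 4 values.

Output[0,0]: The receptive field on the input at this output position is [0 3 / 3 2]. Elementwise product with the kernel and sum: 0·1 + 3·1 + 2·2.

7 9 6 13
14 13 11 12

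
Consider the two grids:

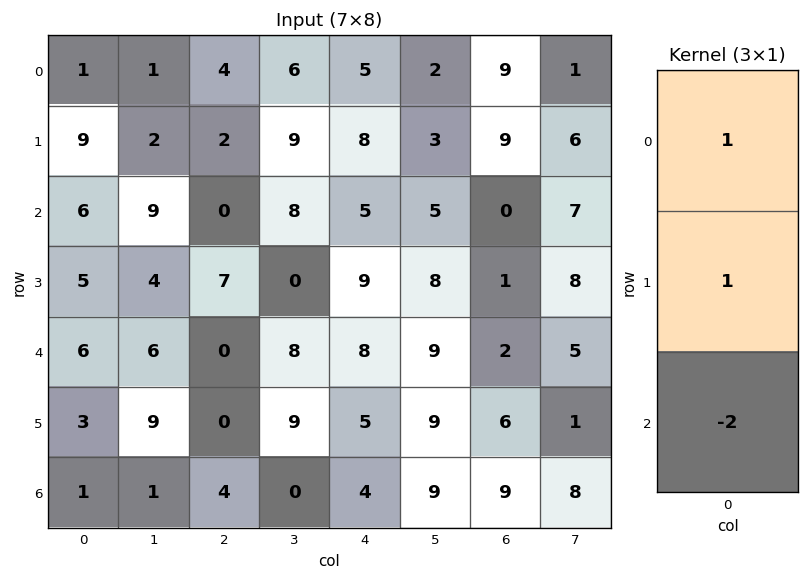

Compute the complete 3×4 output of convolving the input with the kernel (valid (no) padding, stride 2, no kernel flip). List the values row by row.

-2 6 3 18
-1 7 -2 -3
7 -8 5 -10

Output[0,0]: The receptive field on the input at this output position is [1 / 9 / 6]. Elementwise product with the kernel and sum: 1·1 + 9·1 + 6·-2.
Output[0,1]: The receptive field on the input at this output position is [4 / 2 / 0]. Elementwise product with the kernel and sum: 4·1 + 2·1 + 0·-2.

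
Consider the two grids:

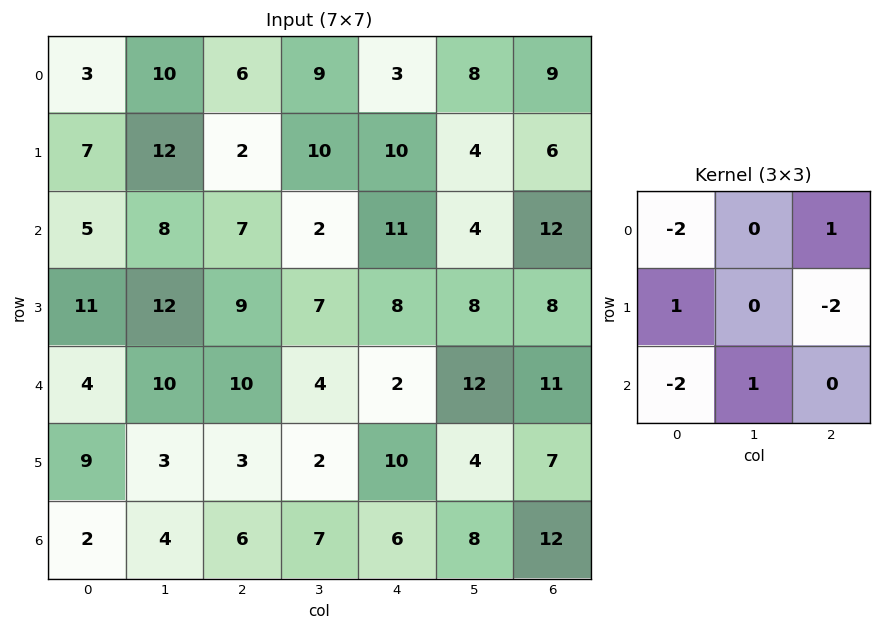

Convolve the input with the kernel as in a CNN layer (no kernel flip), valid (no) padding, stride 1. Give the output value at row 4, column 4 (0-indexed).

-1

The receptive field on the input at this output position is [2 12 11 / 10 4 7 / 6 8 12]. Elementwise product with the kernel and sum: 2·-2 + 11·1 + 10·1 + 7·-2 + 6·-2 + 8·1.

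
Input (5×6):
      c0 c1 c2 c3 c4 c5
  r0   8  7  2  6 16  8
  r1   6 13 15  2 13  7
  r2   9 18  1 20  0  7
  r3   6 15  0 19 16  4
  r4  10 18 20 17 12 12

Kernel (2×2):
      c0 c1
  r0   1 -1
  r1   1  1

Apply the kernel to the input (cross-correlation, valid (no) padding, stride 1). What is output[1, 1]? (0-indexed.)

The receptive field on the input at this output position is [13 15 / 18 1]. Elementwise product with the kernel and sum: 13·1 + 15·-1 + 18·1 + 1·1.

17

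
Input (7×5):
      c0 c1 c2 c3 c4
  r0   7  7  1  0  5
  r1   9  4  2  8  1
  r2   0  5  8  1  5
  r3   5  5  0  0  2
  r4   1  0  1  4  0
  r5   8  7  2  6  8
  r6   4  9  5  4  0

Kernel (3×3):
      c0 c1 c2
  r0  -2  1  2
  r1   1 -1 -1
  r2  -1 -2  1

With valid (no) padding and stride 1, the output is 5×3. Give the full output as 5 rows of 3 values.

-4 -39 -4
-38 1 10
21 7 -16
-25 -20 -5
-18 -7 -23

Output[0,0]: The receptive field on the input at this output position is [7 7 1 / 9 4 2 / 0 5 8]. Elementwise product with the kernel and sum: 7·-2 + 7·1 + 1·2 + 9·1 + 4·-1 + 2·-1 + 0·-1 + 5·-2 + 8·1.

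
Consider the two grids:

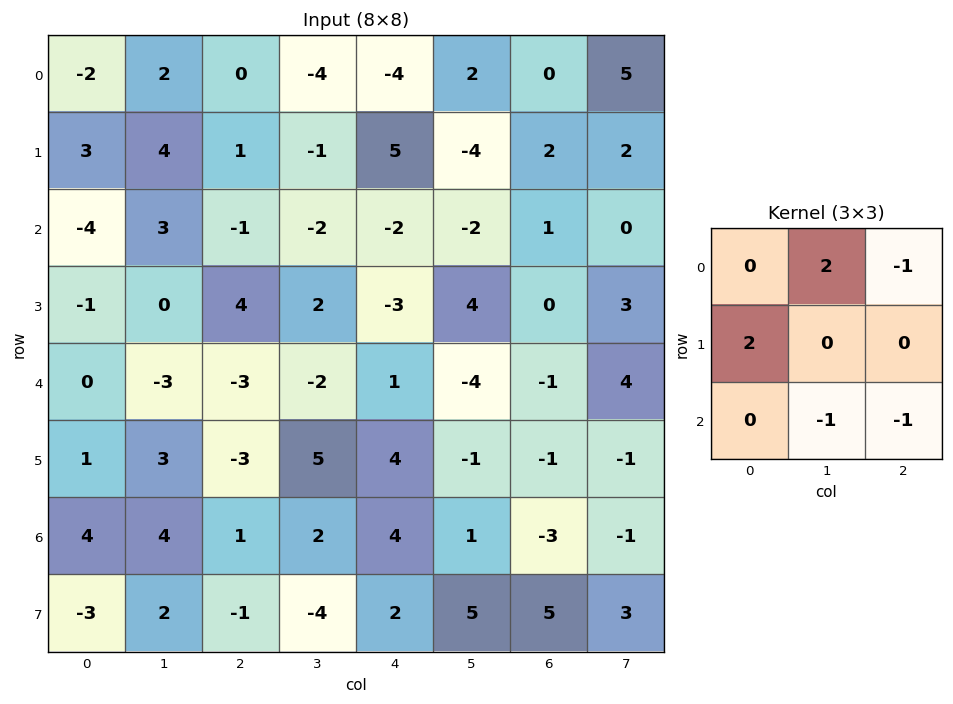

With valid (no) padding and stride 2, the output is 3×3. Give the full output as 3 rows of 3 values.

8 2 15
11 7 -6
-6 -17 3

Output[0,0]: The receptive field on the input at this output position is [-2 2 0 / 3 4 1 / -4 3 -1]. Elementwise product with the kernel and sum: 2·2 + 0·-1 + 3·2 + 3·-1 + -1·-1.
Output[0,1]: The receptive field on the input at this output position is [0 -4 -4 / 1 -1 5 / -1 -2 -2]. Elementwise product with the kernel and sum: -4·2 + -4·-1 + 1·2 + -2·-1 + -2·-1.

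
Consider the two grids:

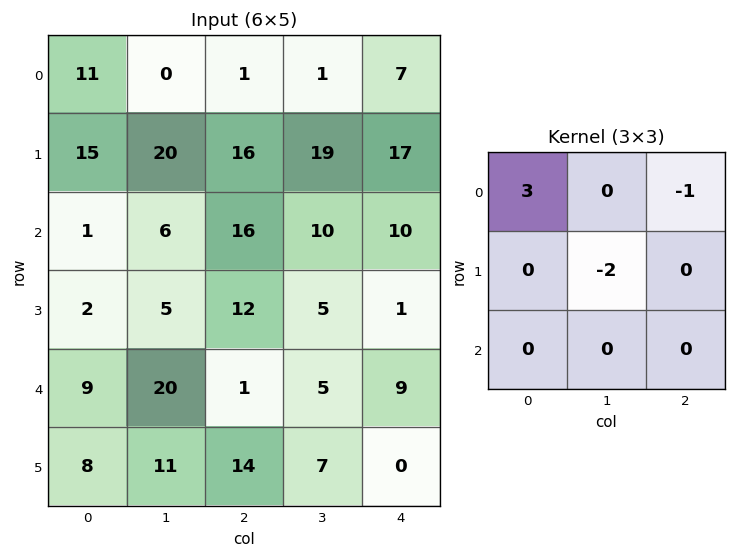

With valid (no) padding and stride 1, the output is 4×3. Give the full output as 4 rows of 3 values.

-8 -33 -42
17 9 11
-23 -16 28
-46 8 25

Output[0,0]: The receptive field on the input at this output position is [11 0 1 / 15 20 16 / 1 6 16]. Elementwise product with the kernel and sum: 11·3 + 1·-1 + 20·-2.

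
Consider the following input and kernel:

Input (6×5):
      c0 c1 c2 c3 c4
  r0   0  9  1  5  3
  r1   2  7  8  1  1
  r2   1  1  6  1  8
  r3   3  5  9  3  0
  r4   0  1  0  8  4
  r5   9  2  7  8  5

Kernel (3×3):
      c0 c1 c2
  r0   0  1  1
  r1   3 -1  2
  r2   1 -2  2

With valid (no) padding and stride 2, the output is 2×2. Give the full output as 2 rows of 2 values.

Output[0,0]: The receptive field on the input at this output position is [0 9 1 / 2 7 8 / 1 1 6]. Elementwise product with the kernel and sum: 9·1 + 1·1 + 2·3 + 7·-1 + 8·2 + 1·1 + 1·-2 + 6·2.
Output[0,1]: The receptive field on the input at this output position is [1 5 3 / 8 1 1 / 6 1 8]. Elementwise product with the kernel and sum: 5·1 + 3·1 + 8·3 + 1·-1 + 1·2 + 6·1 + 1·-2 + 8·2.

36 53
27 25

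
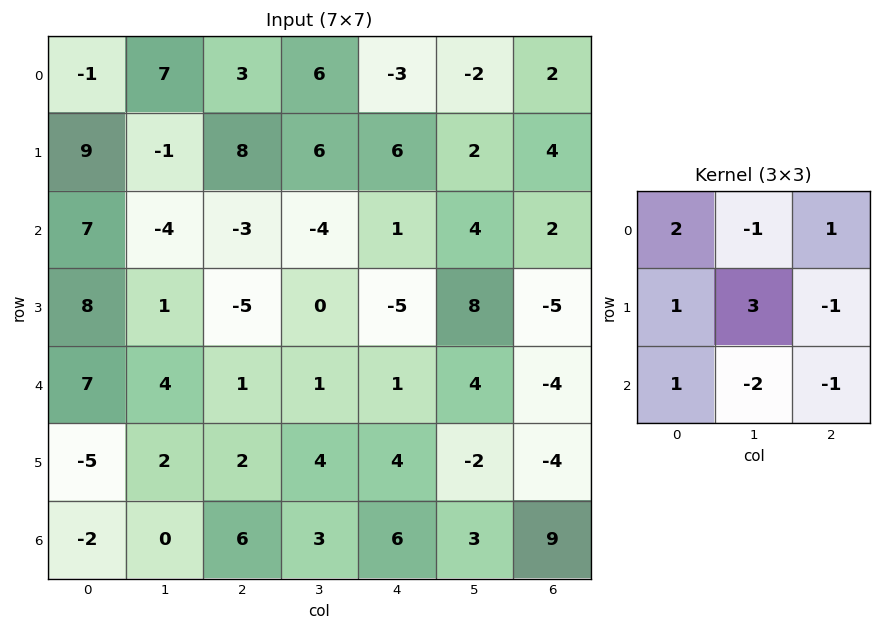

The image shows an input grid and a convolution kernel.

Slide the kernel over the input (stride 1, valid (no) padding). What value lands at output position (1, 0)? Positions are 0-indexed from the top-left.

36

The receptive field on the input at this output position is [9 -1 8 / 7 -4 -3 / 8 1 -5]. Elementwise product with the kernel and sum: 9·2 + -1·-1 + 8·1 + 7·1 + -4·3 + -3·-1 + 8·1 + 1·-2 + -5·-1.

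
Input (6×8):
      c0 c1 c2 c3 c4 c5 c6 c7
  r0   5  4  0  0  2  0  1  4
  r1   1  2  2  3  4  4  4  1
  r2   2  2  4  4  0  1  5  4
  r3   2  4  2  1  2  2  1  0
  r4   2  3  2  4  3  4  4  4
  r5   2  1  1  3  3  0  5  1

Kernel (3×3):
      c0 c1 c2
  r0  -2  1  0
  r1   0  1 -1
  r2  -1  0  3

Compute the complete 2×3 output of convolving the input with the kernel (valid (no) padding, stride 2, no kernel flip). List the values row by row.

4 -5 11
4 2 11

Output[0,0]: The receptive field on the input at this output position is [5 4 0 / 1 2 2 / 2 2 4]. Elementwise product with the kernel and sum: 5·-2 + 4·1 + 2·1 + 2·-1 + 2·-1 + 4·3.
Output[0,1]: The receptive field on the input at this output position is [0 0 2 / 2 3 4 / 4 4 0]. Elementwise product with the kernel and sum: 0·-2 + 0·1 + 3·1 + 4·-1 + 4·-1 + 0·3.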